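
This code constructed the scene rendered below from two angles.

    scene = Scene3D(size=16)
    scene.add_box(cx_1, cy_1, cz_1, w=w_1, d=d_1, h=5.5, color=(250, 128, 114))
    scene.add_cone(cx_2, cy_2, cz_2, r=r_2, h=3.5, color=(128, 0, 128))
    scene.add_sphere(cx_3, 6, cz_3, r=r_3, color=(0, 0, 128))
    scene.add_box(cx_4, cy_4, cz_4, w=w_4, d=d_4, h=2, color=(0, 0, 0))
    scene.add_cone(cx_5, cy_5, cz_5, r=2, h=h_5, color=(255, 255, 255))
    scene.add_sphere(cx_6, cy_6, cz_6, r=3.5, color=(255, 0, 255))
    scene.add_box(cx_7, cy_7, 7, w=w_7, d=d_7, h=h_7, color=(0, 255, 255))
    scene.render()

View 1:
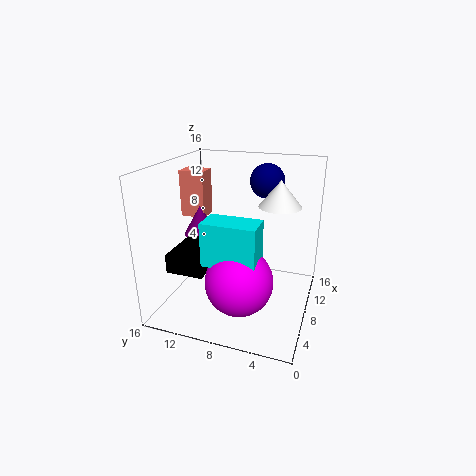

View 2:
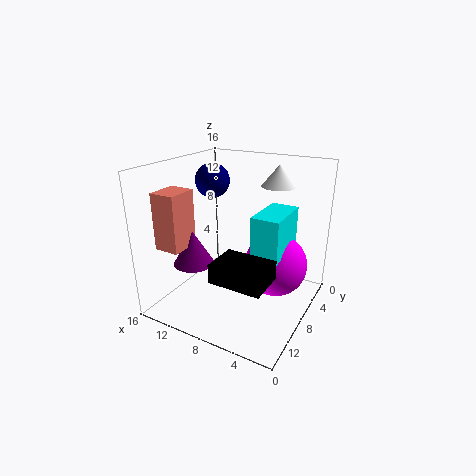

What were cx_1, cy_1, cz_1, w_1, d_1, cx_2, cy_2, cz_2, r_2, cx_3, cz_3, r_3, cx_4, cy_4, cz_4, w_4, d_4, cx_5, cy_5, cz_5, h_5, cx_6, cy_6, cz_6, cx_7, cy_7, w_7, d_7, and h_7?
cx_1 = 10
cy_1 = 13
cz_1 = 9
w_1 = 2.5
d_1 = 3
cx_2 = 10
cy_2 = 13.5
cz_2 = 7
r_2 = 2
cx_3 = 12.5
cz_3 = 13.5
r_3 = 2
cx_4 = 2.5
cy_4 = 10
cz_4 = 5.5
w_4 = 5.5
d_4 = 4
cx_5 = 5.5
cy_5 = 3
cz_5 = 13
h_5 = 2.5
cx_6 = 4
cy_6 = 6.5
cz_6 = 5
cx_7 = 2.5
cy_7 = 4.5
w_7 = 3
d_7 = 5.5
h_7 = 4.5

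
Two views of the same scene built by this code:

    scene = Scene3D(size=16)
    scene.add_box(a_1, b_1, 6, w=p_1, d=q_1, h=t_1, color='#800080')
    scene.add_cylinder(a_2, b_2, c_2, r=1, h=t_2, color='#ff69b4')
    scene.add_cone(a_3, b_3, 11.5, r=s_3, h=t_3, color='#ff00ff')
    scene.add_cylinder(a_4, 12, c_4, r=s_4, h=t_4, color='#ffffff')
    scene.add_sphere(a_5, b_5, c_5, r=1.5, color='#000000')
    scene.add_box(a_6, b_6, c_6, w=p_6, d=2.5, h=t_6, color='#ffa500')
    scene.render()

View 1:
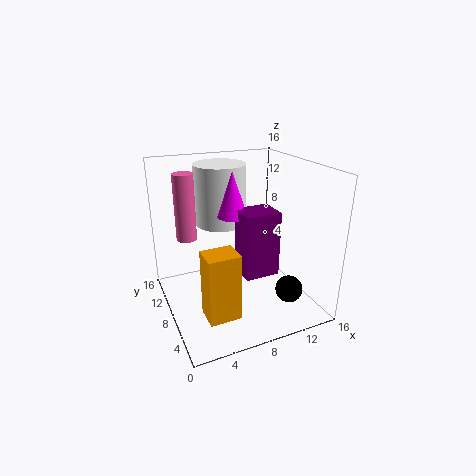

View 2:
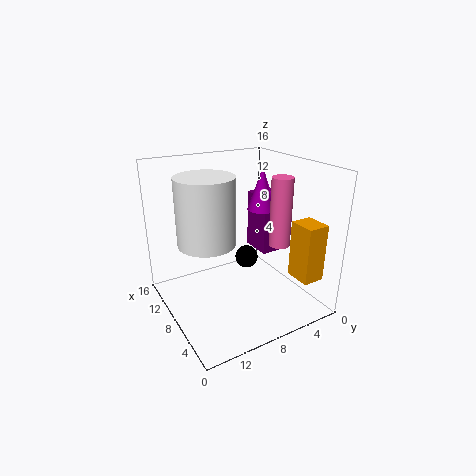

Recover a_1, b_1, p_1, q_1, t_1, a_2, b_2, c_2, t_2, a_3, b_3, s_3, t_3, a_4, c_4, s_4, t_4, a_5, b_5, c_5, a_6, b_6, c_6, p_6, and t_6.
a_1 = 6.5
b_1 = 2.5
p_1 = 3.5
q_1 = 3
t_1 = 6.5
a_2 = 2
b_2 = 7
c_2 = 9.5
t_2 = 6.5
a_3 = 6.5
b_3 = 6
s_3 = 1.5
t_3 = 4.5
a_4 = 7.5
c_4 = 8.5
s_4 = 3
t_4 = 7
a_5 = 12.5
b_5 = 4
c_5 = 2.5
a_6 = 2
b_6 = 0.5
c_6 = 3.5
p_6 = 3
t_6 = 6.5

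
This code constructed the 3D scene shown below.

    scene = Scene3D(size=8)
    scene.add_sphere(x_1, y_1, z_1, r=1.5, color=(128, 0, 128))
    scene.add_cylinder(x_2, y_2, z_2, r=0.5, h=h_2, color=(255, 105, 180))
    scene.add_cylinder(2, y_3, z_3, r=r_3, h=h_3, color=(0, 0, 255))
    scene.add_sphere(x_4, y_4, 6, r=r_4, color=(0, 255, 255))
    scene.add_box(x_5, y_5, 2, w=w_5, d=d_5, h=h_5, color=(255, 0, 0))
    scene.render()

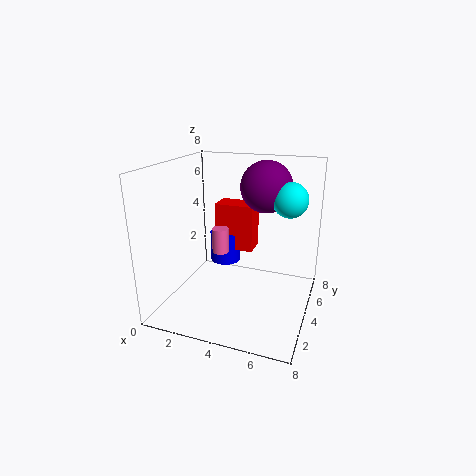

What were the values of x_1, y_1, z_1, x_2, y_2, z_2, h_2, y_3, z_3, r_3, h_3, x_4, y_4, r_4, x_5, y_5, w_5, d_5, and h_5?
x_1 = 5
y_1 = 6
z_1 = 6.5
x_2 = 2.5
y_2 = 5
z_2 = 2.5
h_2 = 1.5
y_3 = 7
z_3 = 1
r_3 = 1
h_3 = 2
x_4 = 6.5
y_4 = 5.5
r_4 = 1
x_5 = 1.5
y_5 = 6.5
w_5 = 2.5
d_5 = 1.5
h_5 = 3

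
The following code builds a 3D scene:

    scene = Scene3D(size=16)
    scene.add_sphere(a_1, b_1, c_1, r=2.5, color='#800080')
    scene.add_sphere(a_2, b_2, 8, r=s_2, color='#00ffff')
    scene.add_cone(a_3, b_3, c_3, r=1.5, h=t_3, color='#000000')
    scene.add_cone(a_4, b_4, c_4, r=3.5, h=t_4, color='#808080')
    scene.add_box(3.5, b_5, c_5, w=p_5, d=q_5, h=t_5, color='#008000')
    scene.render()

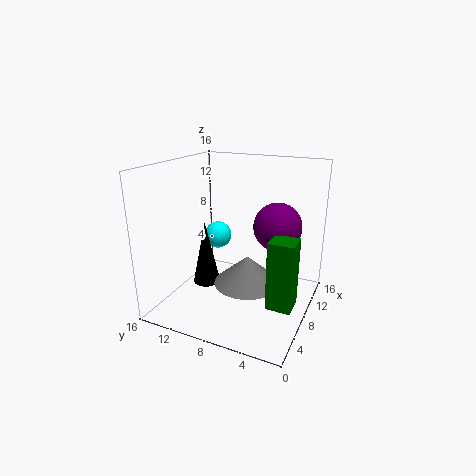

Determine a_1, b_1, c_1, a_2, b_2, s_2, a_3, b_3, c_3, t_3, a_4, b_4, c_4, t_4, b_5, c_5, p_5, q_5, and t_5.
a_1 = 8
b_1 = 3.5
c_1 = 10
a_2 = 8
b_2 = 10.5
s_2 = 1.5
a_3 = 6
b_3 = 11
c_3 = 3
t_3 = 7
a_4 = 6
b_4 = 6
c_4 = 4
t_4 = 3
b_5 = 0.5
c_5 = 3
p_5 = 2.5
q_5 = 2.5
t_5 = 7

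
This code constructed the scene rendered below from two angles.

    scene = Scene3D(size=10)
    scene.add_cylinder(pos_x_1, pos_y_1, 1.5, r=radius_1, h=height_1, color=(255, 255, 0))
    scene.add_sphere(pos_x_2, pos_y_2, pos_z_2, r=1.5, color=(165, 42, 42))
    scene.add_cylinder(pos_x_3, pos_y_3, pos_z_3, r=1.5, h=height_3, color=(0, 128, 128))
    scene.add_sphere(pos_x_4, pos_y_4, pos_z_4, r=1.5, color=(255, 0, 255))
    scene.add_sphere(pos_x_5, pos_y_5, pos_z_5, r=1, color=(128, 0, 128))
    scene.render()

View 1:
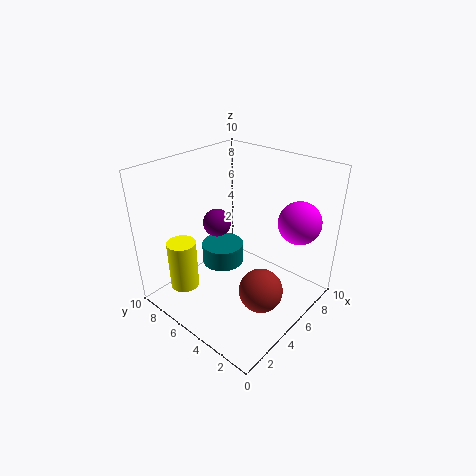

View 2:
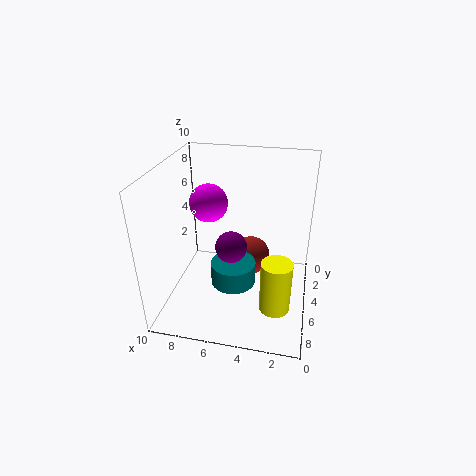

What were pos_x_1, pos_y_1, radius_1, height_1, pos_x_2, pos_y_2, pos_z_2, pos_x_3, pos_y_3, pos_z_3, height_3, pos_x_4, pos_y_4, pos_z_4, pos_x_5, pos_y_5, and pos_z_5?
pos_x_1 = 2, pos_y_1 = 7.5, radius_1 = 1, height_1 = 3.5, pos_x_2 = 4.5, pos_y_2 = 2.5, pos_z_2 = 2, pos_x_3 = 5, pos_y_3 = 6.5, pos_z_3 = 2.5, height_3 = 1.5, pos_x_4 = 8, pos_y_4 = 2, pos_z_4 = 6, pos_x_5 = 5, pos_y_5 = 7, pos_z_5 = 5.5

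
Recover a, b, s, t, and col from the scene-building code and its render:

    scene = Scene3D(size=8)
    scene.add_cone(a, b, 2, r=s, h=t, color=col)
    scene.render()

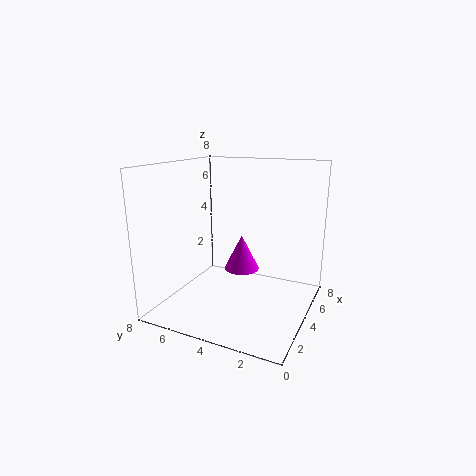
a = 4.5; b = 4; s = 1; t = 2; col = 'magenta'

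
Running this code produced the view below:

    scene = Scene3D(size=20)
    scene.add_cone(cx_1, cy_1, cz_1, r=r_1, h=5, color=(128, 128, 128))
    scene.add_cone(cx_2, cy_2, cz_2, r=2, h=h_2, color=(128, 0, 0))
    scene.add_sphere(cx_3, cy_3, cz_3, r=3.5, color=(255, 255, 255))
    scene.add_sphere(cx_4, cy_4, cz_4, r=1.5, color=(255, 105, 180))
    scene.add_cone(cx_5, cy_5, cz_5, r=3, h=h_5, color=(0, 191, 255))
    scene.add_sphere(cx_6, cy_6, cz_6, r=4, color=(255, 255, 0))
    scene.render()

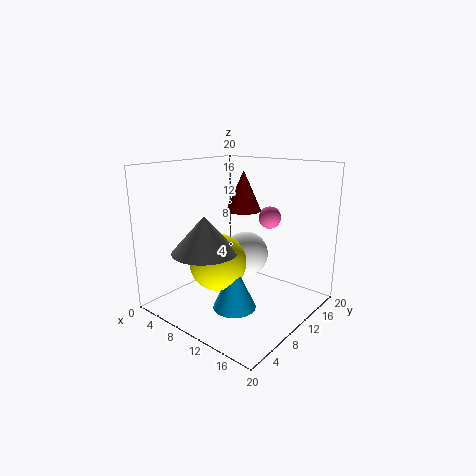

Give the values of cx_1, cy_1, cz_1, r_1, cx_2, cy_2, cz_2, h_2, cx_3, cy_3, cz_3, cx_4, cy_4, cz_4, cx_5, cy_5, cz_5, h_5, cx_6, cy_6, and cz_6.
cx_1 = 7.5, cy_1 = 6, cz_1 = 8.5, r_1 = 4.5, cx_2 = 14.5, cy_2 = 5.5, cz_2 = 15.5, h_2 = 4.5, cx_3 = 7.5, cy_3 = 15, cz_3 = 5.5, cx_4 = 13.5, cy_4 = 12.5, cz_4 = 13, cx_5 = 11, cy_5 = 8, cz_5 = 0.5, h_5 = 6.5, cx_6 = 8, cy_6 = 8, cz_6 = 6.5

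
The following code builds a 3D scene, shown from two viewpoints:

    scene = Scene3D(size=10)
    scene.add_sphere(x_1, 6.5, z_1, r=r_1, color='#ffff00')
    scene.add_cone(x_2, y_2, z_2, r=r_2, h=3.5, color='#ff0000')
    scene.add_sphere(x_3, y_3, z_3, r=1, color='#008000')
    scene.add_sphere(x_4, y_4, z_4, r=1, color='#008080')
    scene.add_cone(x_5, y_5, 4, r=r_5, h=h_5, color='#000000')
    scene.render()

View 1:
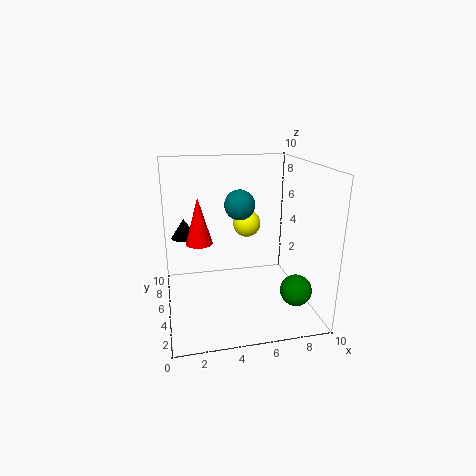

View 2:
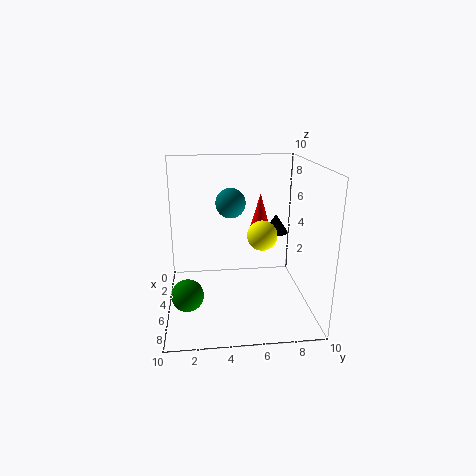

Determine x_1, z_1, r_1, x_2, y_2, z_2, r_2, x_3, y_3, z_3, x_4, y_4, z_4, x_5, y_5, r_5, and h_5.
x_1 = 6
z_1 = 5.5
r_1 = 1
x_2 = 2.5
y_2 = 7
z_2 = 4
r_2 = 1
x_3 = 8
y_3 = 1.5
z_3 = 2.5
x_4 = 5
y_4 = 4.5
z_4 = 7.5
x_5 = 1.5
y_5 = 8.5
r_5 = 1
h_5 = 1.5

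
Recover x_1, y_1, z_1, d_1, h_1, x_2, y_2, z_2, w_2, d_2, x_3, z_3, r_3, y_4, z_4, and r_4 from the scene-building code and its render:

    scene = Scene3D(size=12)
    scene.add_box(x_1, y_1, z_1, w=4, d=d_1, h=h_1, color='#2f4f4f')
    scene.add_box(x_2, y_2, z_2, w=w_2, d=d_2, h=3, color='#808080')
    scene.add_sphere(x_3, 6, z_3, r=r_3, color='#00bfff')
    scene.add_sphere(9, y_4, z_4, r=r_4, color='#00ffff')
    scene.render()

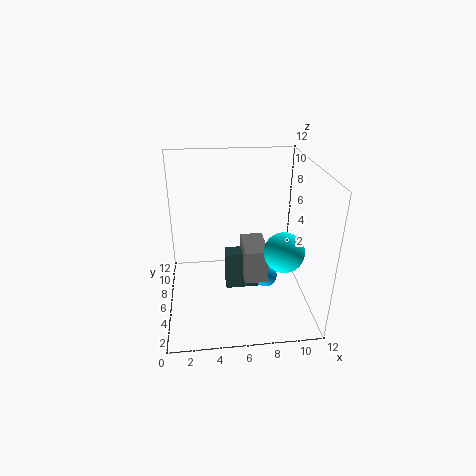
x_1 = 5, y_1 = 6.5, z_1 = 0.5, d_1 = 1.5, h_1 = 3.5, x_2 = 6.5, y_2 = 5, z_2 = 2, w_2 = 2, d_2 = 3.5, x_3 = 8.5, z_3 = 2, r_3 = 1, y_4 = 2.5, z_4 = 6.5, r_4 = 1.5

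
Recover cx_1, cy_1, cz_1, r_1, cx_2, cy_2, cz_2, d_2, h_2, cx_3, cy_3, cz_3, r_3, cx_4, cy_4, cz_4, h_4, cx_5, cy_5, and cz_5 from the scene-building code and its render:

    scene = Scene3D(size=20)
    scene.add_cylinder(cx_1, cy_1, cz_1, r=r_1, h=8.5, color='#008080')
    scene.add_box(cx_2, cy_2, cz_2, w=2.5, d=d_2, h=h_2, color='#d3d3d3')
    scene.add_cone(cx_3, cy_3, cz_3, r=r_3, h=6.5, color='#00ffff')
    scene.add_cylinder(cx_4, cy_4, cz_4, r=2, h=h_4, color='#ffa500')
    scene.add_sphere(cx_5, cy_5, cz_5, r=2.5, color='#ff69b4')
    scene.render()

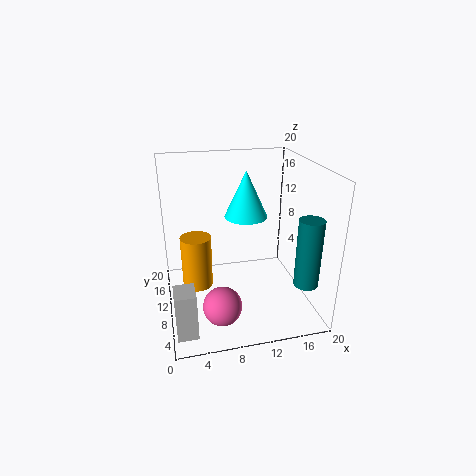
cx_1 = 16.5
cy_1 = 1.5
cz_1 = 7
r_1 = 1.5
cx_2 = 0.5
cy_2 = 0.5
cz_2 = 2
d_2 = 3
h_2 = 6
cx_3 = 11.5
cy_3 = 11.5
cz_3 = 12.5
r_3 = 3
cx_4 = 4
cy_4 = 8.5
cz_4 = 4.5
h_4 = 7
cx_5 = 6.5
cy_5 = 4
cz_5 = 3.5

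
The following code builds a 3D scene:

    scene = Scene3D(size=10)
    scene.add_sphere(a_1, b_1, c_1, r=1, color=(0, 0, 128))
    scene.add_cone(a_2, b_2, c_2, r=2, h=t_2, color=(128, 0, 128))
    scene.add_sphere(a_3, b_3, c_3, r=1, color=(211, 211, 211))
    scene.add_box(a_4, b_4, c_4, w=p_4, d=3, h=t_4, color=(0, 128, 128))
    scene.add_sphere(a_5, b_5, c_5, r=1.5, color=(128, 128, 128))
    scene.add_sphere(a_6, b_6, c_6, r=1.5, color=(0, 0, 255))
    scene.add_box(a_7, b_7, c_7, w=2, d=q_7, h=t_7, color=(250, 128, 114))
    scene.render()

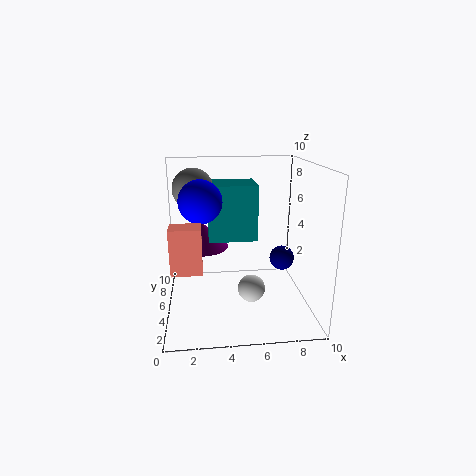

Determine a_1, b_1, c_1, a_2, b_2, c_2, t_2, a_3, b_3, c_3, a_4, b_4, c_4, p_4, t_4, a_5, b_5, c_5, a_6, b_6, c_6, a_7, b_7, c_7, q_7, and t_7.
a_1 = 9
b_1 = 8
c_1 = 2
a_2 = 2.5
b_2 = 7.5
c_2 = 3.5
t_2 = 2
a_3 = 6
b_3 = 5
c_3 = 1
a_4 = 3
b_4 = 5.5
c_4 = 4.5
p_4 = 3.5
t_4 = 4
a_5 = 2
b_5 = 7.5
c_5 = 8
a_6 = 2.5
b_6 = 5.5
c_6 = 7.5
a_7 = 0.5
b_7 = 2.5
c_7 = 3.5
q_7 = 1.5
t_7 = 3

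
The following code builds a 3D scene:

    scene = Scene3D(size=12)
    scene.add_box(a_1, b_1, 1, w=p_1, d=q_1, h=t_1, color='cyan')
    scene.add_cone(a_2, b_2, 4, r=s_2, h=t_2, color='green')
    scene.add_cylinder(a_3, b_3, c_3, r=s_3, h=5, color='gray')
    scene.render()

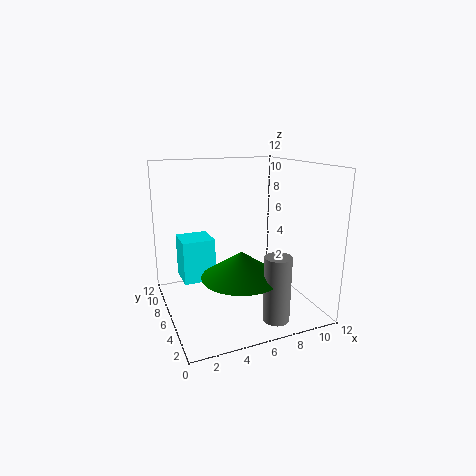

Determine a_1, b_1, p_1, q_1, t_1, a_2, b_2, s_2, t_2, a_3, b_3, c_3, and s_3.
a_1 = 2; b_1 = 9; p_1 = 3; q_1 = 3; t_1 = 4; a_2 = 5; b_2 = 3; s_2 = 3; t_2 = 2; a_3 = 7; b_3 = 1; c_3 = 1; s_3 = 1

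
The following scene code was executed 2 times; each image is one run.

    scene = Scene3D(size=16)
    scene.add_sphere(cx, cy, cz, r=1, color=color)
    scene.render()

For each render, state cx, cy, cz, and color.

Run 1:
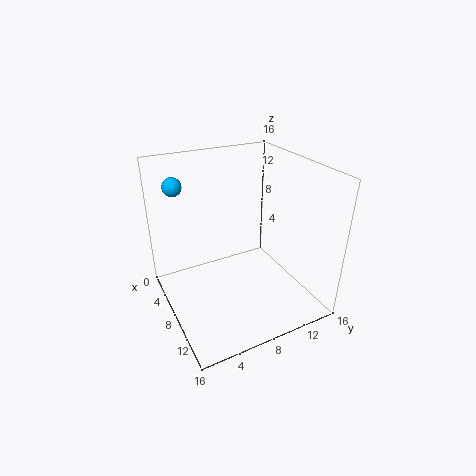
cx = 5
cy = 2
cz = 14
color = 'deepskyblue'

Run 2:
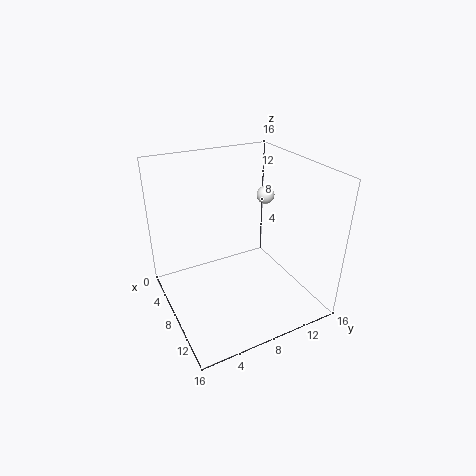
cx = 7
cy = 12
cz = 12
color = 'white'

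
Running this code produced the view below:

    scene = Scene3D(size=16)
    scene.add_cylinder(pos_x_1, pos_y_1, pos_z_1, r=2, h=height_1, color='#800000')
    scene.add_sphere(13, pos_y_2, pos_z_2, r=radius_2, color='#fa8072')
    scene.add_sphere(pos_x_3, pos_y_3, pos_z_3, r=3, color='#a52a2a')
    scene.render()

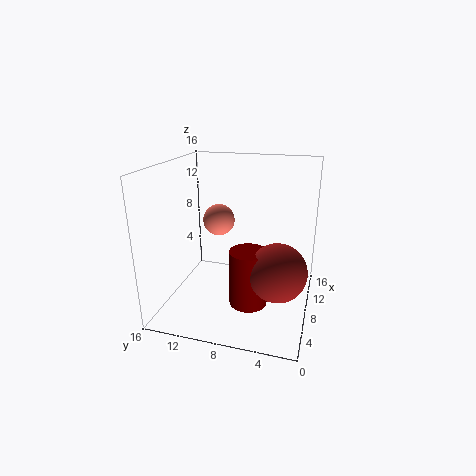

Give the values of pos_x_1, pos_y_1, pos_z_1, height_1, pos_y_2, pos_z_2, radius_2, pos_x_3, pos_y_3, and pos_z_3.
pos_x_1 = 5, pos_y_1 = 6, pos_z_1 = 2, height_1 = 6, pos_y_2 = 12, pos_z_2 = 8, radius_2 = 2, pos_x_3 = 5, pos_y_3 = 3, pos_z_3 = 6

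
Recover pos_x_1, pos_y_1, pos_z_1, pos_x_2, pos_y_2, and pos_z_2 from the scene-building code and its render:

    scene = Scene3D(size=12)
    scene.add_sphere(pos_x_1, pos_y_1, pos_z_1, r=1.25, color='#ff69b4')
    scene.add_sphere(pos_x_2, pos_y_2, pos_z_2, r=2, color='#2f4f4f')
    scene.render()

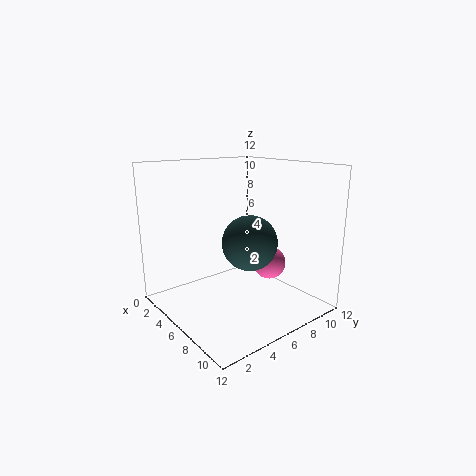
pos_x_1 = 9.25
pos_y_1 = 6.5
pos_z_1 = 4.75
pos_x_2 = 9.25
pos_y_2 = 4.5
pos_z_2 = 6.75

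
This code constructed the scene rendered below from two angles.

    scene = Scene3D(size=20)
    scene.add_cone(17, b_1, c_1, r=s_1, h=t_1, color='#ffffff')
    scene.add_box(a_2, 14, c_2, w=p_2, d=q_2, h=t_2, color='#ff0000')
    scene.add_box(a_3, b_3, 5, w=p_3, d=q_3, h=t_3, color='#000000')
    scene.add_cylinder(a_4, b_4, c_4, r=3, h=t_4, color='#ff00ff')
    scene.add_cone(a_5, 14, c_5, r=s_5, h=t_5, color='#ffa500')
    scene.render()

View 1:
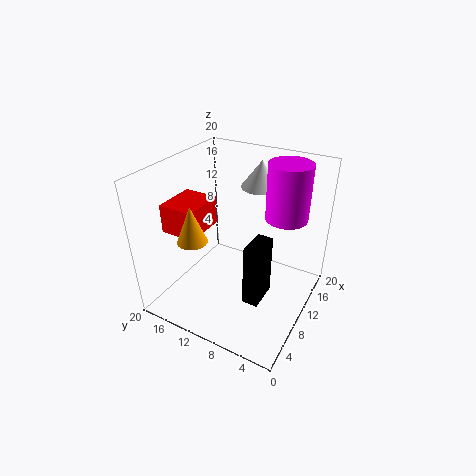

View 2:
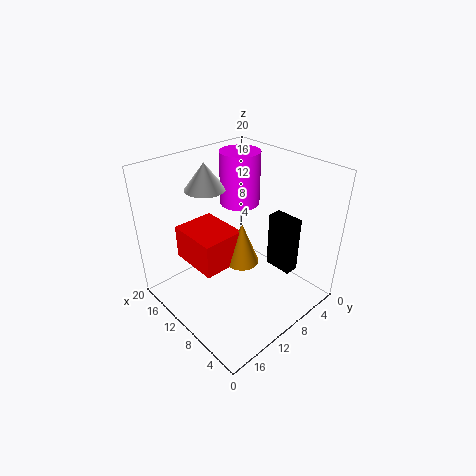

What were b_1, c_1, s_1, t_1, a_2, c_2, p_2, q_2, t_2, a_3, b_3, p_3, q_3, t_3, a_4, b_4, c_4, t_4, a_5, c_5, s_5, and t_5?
b_1 = 10; c_1 = 15; s_1 = 3; t_1 = 4; a_2 = 5; c_2 = 11; p_2 = 6; q_2 = 5; t_2 = 4; a_3 = 4; b_3 = 4; p_3 = 4; q_3 = 2; t_3 = 8; a_4 = 15; b_4 = 5; c_4 = 12; t_4 = 8; a_5 = 5; c_5 = 11; s_5 = 2; t_5 = 5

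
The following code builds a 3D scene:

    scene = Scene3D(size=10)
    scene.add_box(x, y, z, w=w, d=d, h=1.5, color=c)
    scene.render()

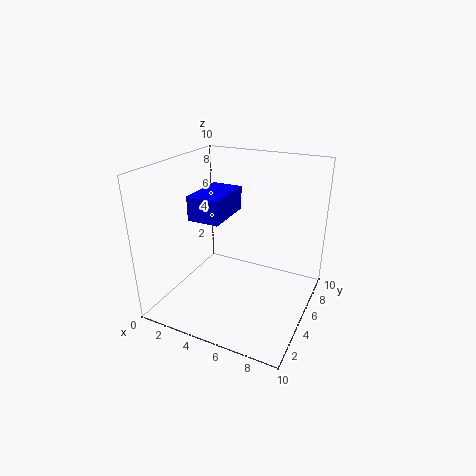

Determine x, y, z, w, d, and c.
x = 3.25
y = 1.75
z = 7.25
w = 2
d = 3.25
c = 'blue'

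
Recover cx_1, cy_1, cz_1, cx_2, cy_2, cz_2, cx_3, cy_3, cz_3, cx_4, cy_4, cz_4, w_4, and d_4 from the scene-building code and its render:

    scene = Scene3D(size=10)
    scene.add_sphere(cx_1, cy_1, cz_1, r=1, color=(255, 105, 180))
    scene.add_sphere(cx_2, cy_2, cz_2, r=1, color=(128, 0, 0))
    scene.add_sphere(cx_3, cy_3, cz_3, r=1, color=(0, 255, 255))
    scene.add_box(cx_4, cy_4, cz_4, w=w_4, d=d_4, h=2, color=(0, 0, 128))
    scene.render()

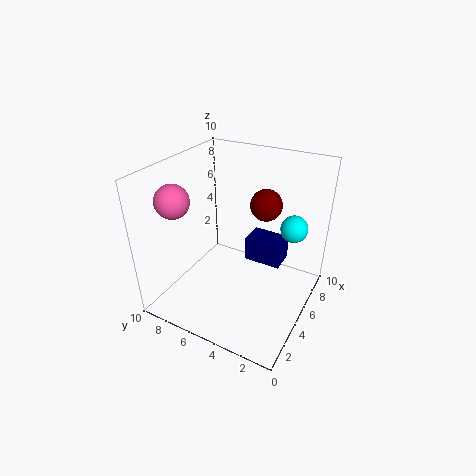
cx_1 = 1, cy_1 = 7, cz_1 = 9, cx_2 = 5, cy_2 = 3, cz_2 = 8, cx_3 = 8, cy_3 = 2, cz_3 = 5, cx_4 = 8, cy_4 = 3, cz_4 = 1, w_4 = 2, d_4 = 3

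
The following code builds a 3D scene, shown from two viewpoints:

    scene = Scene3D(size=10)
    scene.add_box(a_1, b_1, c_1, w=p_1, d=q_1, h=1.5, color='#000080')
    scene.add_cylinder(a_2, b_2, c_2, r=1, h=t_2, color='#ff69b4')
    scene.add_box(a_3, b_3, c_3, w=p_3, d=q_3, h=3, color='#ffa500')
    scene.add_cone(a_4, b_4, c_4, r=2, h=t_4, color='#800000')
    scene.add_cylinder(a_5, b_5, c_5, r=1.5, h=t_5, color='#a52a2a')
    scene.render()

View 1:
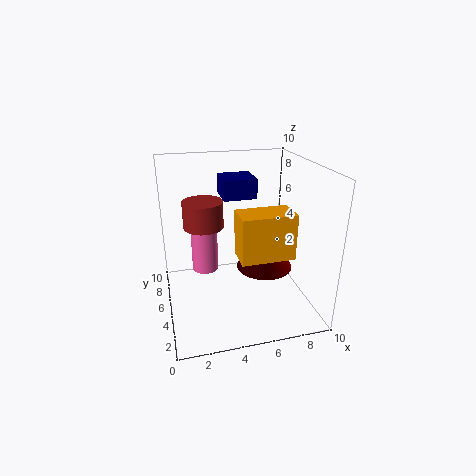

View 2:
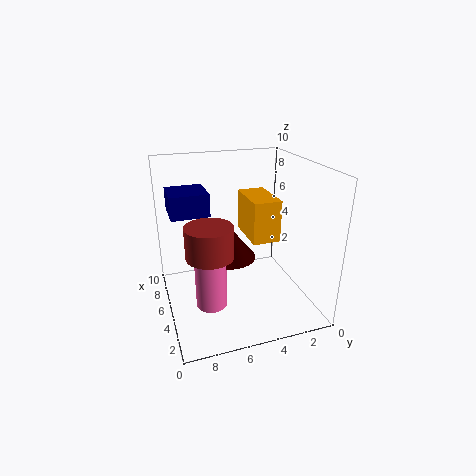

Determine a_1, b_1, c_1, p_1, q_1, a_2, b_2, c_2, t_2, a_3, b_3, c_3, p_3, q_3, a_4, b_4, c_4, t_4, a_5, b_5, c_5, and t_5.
a_1 = 4.5
b_1 = 7
c_1 = 7
p_1 = 2.5
q_1 = 2.5
a_2 = 3
b_2 = 7.5
c_2 = 1.5
t_2 = 4
a_3 = 4.5
b_3 = 2
c_3 = 4.5
p_3 = 3.5
q_3 = 2
a_4 = 7
b_4 = 5
c_4 = 2.5
t_4 = 2.5
a_5 = 3
b_5 = 7.5
c_5 = 5
t_5 = 2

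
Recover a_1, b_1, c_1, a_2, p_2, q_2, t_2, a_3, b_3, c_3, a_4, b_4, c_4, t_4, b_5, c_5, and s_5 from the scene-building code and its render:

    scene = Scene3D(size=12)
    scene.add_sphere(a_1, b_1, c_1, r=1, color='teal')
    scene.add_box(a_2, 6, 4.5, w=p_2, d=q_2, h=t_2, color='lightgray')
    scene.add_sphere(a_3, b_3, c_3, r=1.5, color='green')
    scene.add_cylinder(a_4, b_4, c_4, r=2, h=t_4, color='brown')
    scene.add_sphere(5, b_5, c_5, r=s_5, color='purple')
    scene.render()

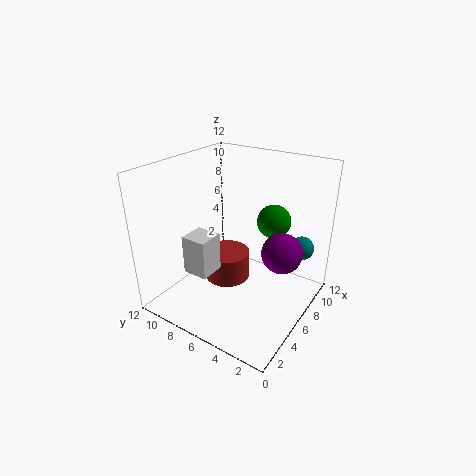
a_1 = 9; b_1 = 1.5; c_1 = 5; a_2 = 1.5; p_2 = 2; q_2 = 2; t_2 = 3; a_3 = 9.5; b_3 = 4.5; c_3 = 6.5; a_4 = 6.5; b_4 = 7.5; c_4 = 1.5; t_4 = 2.5; b_5 = 1.5; c_5 = 6.5; s_5 = 1.5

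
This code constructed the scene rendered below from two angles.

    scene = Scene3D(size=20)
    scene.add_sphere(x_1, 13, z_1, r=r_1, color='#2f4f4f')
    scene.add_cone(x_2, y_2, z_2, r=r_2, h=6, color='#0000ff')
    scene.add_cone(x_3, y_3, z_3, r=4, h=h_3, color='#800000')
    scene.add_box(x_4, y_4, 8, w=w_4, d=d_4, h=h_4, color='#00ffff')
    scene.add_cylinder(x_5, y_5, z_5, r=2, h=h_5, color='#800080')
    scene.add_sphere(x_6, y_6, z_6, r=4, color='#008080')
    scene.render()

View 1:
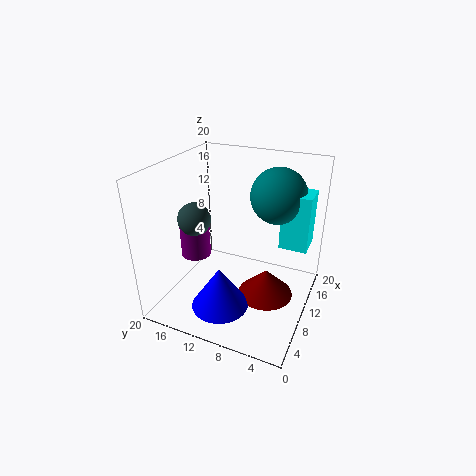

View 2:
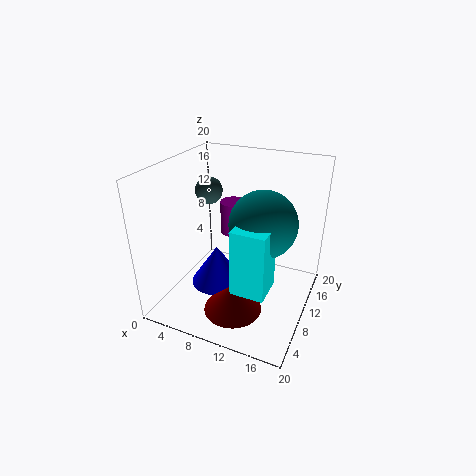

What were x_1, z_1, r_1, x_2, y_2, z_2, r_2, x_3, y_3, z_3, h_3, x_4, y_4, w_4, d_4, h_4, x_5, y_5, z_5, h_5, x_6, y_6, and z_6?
x_1 = 4; z_1 = 15; r_1 = 2; x_2 = 6; y_2 = 11; z_2 = 1; r_2 = 4; x_3 = 11; y_3 = 6; z_3 = 1; h_3 = 4; x_4 = 13; y_4 = 1; w_4 = 4; d_4 = 4; h_4 = 8; x_5 = 7; y_5 = 15; z_5 = 8; h_5 = 5; x_6 = 15; y_6 = 6; z_6 = 15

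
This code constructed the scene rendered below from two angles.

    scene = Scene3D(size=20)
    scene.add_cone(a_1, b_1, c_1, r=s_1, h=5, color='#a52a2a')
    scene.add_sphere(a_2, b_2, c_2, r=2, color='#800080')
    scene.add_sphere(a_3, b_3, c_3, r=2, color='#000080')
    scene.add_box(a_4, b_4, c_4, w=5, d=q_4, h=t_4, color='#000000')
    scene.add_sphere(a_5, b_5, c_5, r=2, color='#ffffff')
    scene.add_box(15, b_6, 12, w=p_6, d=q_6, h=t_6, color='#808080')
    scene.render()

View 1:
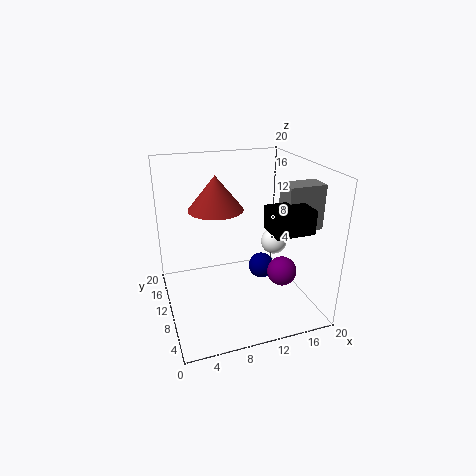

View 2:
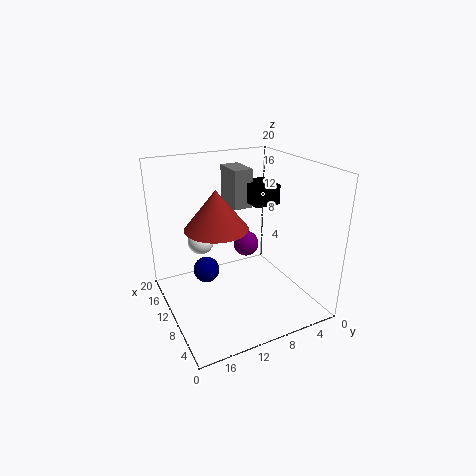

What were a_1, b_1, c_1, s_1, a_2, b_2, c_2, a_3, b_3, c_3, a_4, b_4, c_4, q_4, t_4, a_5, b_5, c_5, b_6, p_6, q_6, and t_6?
a_1 = 8; b_1 = 14; c_1 = 13; s_1 = 4; a_2 = 15; b_2 = 6; c_2 = 6; a_3 = 15; b_3 = 13; c_3 = 3; a_4 = 12; b_4 = 2; c_4 = 13; q_4 = 4; t_4 = 3; a_5 = 17; b_5 = 13; c_5 = 7; b_6 = 5; p_6 = 5; q_6 = 3; t_6 = 6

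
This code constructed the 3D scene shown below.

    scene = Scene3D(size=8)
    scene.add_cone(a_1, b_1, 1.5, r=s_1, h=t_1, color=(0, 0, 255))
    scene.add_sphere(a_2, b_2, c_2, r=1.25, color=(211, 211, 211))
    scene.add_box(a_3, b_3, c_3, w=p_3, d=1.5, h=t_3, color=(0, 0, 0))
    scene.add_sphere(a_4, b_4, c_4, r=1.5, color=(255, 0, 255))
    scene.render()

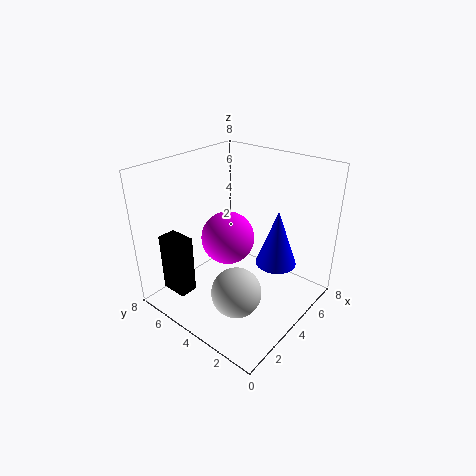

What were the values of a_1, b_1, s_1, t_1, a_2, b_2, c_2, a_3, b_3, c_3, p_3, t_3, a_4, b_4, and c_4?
a_1 = 6.5, b_1 = 3, s_1 = 1.25, t_1 = 3.5, a_2 = 1.75, b_2 = 2.25, c_2 = 2.5, a_3 = 0.75, b_3 = 5.25, c_3 = 1.25, p_3 = 1, t_3 = 3.25, a_4 = 4, b_4 = 4.75, c_4 = 3.75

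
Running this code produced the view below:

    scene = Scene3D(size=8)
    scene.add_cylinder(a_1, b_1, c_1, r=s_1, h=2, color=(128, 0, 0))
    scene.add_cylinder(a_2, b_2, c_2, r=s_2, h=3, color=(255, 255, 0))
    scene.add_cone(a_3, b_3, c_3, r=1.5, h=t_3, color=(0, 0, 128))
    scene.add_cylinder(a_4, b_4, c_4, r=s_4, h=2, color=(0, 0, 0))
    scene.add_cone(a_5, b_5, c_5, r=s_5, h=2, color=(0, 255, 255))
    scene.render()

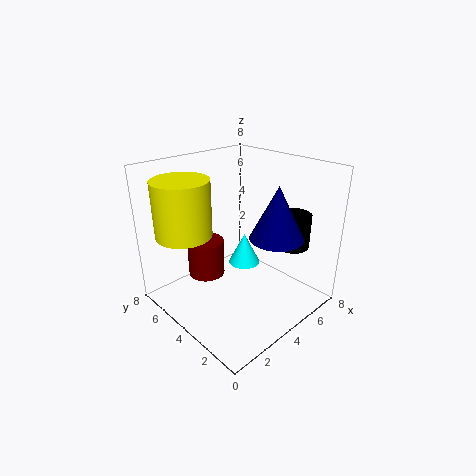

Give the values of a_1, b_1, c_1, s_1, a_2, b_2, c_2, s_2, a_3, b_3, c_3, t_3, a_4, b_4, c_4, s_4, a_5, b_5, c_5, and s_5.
a_1 = 2.5; b_1 = 5; c_1 = 2; s_1 = 1; a_2 = 1.5; b_2 = 5.5; c_2 = 4.5; s_2 = 1.5; a_3 = 5.5; b_3 = 2.5; c_3 = 4; t_3 = 3; a_4 = 7; b_4 = 2.5; c_4 = 3; s_4 = 1; a_5 = 6; b_5 = 5.5; c_5 = 1; s_5 = 1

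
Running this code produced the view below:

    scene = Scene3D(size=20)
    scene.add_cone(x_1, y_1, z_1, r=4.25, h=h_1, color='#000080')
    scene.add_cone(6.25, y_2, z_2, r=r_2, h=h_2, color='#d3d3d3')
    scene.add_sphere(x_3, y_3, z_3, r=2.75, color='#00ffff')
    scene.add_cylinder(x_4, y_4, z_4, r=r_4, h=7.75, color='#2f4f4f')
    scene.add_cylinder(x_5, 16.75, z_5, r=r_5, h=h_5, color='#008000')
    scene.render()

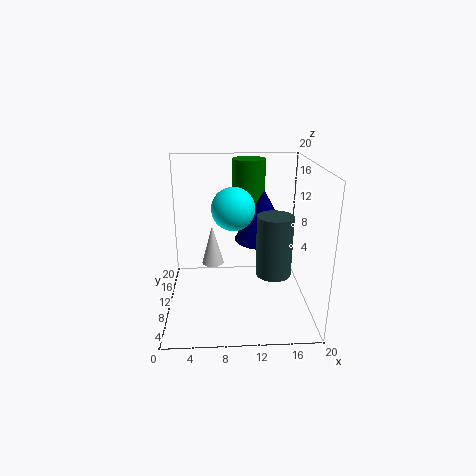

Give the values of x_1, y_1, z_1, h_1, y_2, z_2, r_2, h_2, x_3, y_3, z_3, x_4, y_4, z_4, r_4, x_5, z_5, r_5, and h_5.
x_1 = 14, y_1 = 13.75, z_1 = 8.25, h_1 = 7.5, y_2 = 16, z_2 = 3.25, r_2 = 1.75, h_2 = 6.25, x_3 = 9.25, y_3 = 7.5, z_3 = 15, x_4 = 14.25, y_4 = 5.25, z_4 = 7, r_4 = 2.25, x_5 = 12, z_5 = 11.25, r_5 = 2.5, h_5 = 8.5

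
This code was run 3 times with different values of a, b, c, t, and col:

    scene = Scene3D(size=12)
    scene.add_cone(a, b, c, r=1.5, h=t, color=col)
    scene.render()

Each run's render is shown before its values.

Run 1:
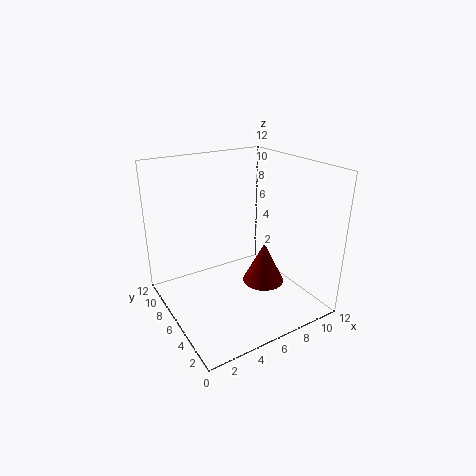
a = 5.75; b = 2; c = 4.25; t = 3; col = 'maroon'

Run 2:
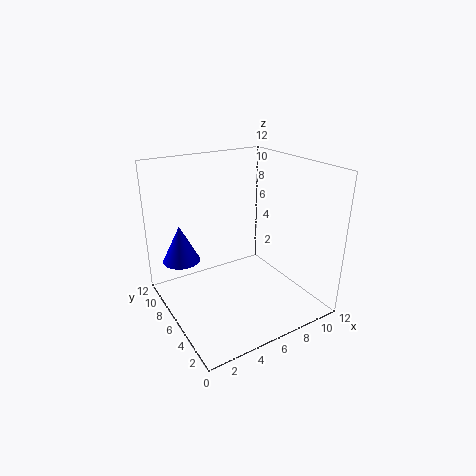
a = 1.5; b = 7.5; c = 4.5; t = 3; col = 'blue'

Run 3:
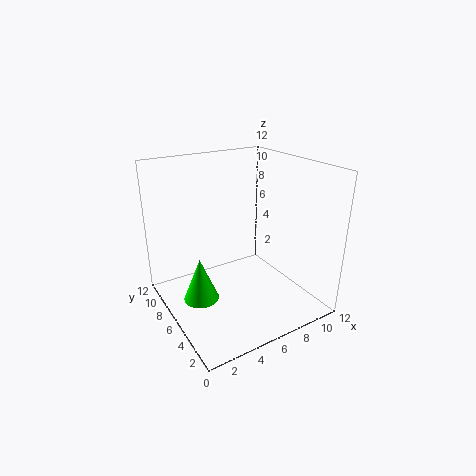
a = 2.75; b = 6.75; c = 0.75; t = 3.75; col = 'lime'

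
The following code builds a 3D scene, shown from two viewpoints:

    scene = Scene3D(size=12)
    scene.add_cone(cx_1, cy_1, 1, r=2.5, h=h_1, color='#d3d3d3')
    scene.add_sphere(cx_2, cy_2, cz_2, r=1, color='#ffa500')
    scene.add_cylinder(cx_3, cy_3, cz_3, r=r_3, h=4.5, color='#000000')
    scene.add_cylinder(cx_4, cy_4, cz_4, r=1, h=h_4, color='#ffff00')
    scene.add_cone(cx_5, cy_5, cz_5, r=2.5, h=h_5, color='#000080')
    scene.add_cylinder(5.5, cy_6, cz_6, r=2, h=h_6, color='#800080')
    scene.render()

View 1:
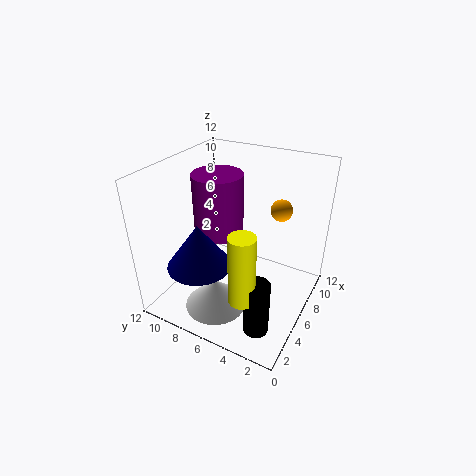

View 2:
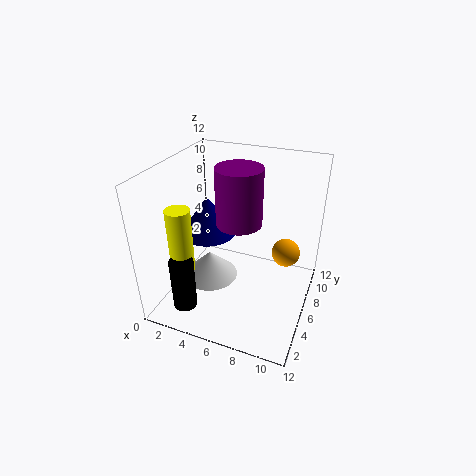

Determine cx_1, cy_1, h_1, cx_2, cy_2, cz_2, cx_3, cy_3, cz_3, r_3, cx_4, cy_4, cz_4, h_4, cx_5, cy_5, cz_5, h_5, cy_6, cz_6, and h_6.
cx_1 = 3; cy_1 = 6.5; h_1 = 2.5; cx_2 = 10.5; cy_2 = 4; cz_2 = 7; cx_3 = 2.5; cy_3 = 2.5; cz_3 = 0.5; r_3 = 1; cx_4 = 2; cy_4 = 3.5; cz_4 = 3.5; h_4 = 5.5; cx_5 = 2.5; cy_5 = 7.5; cz_5 = 5; h_5 = 3.5; cy_6 = 7.5; cz_6 = 6.5; h_6 = 5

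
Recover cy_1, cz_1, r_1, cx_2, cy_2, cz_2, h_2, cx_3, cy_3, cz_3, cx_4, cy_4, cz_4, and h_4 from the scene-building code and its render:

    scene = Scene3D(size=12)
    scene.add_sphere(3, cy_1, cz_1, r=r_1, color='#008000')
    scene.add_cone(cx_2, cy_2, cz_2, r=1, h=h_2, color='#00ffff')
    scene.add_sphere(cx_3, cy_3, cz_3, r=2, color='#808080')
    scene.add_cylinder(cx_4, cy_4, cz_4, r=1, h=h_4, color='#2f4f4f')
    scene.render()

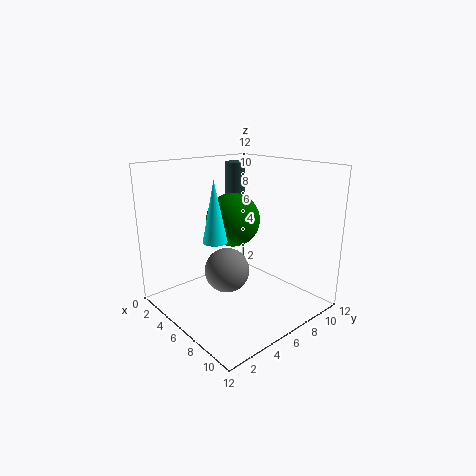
cy_1 = 8
cz_1 = 6.5
r_1 = 2.5
cx_2 = 5.5
cy_2 = 4
cz_2 = 6
h_2 = 5
cx_3 = 4.5
cy_3 = 6
cz_3 = 2.5
cx_4 = 1
cy_4 = 10
cz_4 = 6
h_4 = 5.5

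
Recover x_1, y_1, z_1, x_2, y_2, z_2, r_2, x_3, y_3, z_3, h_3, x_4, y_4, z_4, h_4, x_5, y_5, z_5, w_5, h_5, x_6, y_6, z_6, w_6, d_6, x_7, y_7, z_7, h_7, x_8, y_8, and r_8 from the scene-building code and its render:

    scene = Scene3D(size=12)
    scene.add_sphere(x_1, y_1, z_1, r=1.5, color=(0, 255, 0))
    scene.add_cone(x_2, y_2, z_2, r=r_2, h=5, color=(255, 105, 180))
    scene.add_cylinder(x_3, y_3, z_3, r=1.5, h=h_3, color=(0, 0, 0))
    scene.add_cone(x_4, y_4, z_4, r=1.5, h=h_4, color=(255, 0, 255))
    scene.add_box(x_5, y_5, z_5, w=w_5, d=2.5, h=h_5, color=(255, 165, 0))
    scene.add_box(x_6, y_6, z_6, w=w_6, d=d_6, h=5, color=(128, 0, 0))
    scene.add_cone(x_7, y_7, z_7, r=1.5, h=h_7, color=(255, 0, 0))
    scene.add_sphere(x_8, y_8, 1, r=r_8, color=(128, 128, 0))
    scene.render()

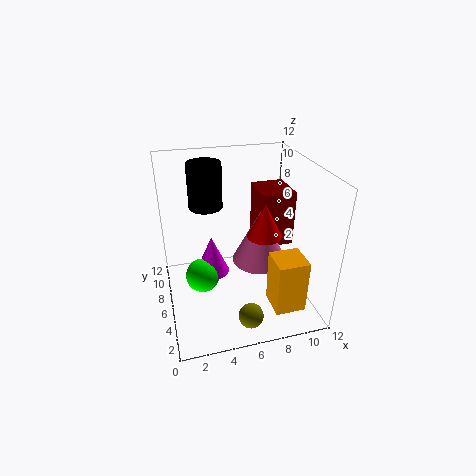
x_1 = 3, y_1 = 7, z_1 = 2, x_2 = 8.5, y_2 = 7.5, z_2 = 2.5, r_2 = 2.5, x_3 = 4, y_3 = 9.5, z_3 = 7.5, h_3 = 4, x_4 = 4, y_4 = 7.5, z_4 = 2, h_4 = 3.5, x_5 = 8, y_5 = 1.5, z_5 = 1, w_5 = 2.5, h_5 = 4.5, x_6 = 8.5, y_6 = 7, z_6 = 4, w_6 = 3, d_6 = 3.5, x_7 = 8.5, y_7 = 6.5, z_7 = 5.5, h_7 = 3, x_8 = 6, y_8 = 2, r_8 = 1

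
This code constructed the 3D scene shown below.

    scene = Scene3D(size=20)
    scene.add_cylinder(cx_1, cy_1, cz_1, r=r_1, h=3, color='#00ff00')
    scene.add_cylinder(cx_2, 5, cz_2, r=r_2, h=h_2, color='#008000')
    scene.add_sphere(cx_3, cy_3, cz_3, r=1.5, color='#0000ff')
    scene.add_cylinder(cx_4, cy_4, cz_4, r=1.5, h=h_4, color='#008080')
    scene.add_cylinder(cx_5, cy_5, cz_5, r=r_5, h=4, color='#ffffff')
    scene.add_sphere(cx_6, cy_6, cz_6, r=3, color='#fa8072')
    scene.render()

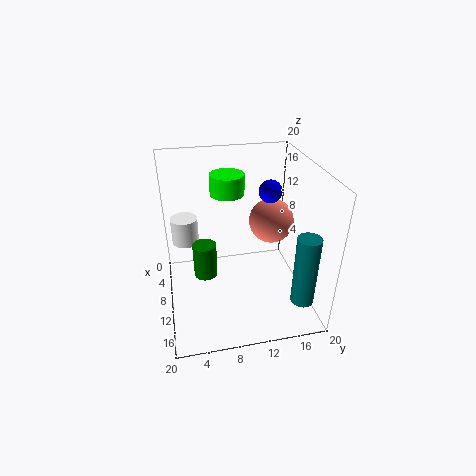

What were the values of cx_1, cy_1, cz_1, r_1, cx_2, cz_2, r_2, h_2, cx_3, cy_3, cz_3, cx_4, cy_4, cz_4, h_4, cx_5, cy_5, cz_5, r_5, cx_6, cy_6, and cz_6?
cx_1 = 5, cy_1 = 9.5, cz_1 = 14.5, r_1 = 2.5, cx_2 = 13, cz_2 = 7, r_2 = 1.5, h_2 = 4.5, cx_3 = 11, cy_3 = 14, cz_3 = 17, cx_4 = 17.5, cy_4 = 17, cz_4 = 4, h_4 = 9.5, cx_5 = 4.5, cy_5 = 3, cz_5 = 7, r_5 = 2, cx_6 = 10.5, cy_6 = 14.5, cz_6 = 12.5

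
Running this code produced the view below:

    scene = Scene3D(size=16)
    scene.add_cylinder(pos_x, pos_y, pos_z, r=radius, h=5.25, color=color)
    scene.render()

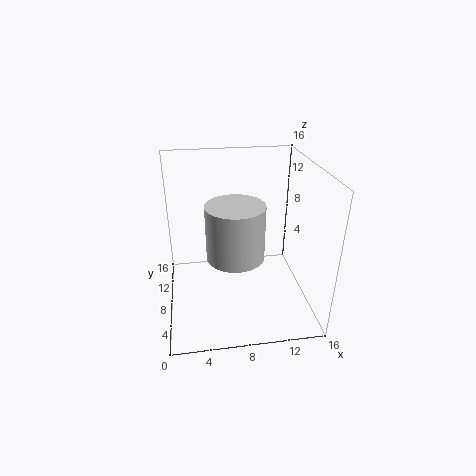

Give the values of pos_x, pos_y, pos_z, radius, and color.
pos_x = 7, pos_y = 3.25, pos_z = 8.75, radius = 2.75, color = 'lightgray'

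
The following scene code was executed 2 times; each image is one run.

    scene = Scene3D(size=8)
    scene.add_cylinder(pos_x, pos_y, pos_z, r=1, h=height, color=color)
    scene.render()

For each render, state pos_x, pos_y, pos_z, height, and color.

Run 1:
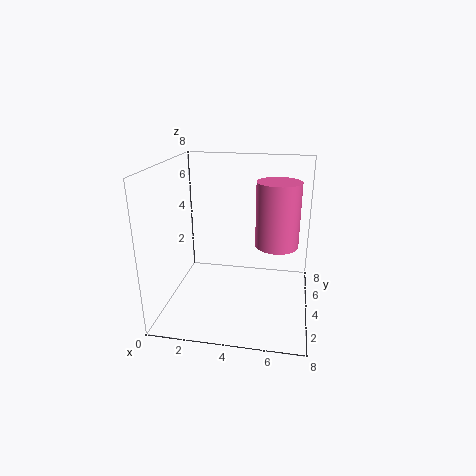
pos_x = 6.25, pos_y = 1.75, pos_z = 4.75, height = 3, color = 'hotpink'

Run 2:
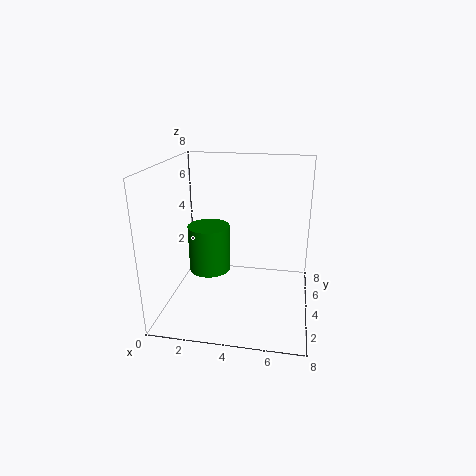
pos_x = 3, pos_y = 1.75, pos_z = 3.25, height = 2.25, color = 'green'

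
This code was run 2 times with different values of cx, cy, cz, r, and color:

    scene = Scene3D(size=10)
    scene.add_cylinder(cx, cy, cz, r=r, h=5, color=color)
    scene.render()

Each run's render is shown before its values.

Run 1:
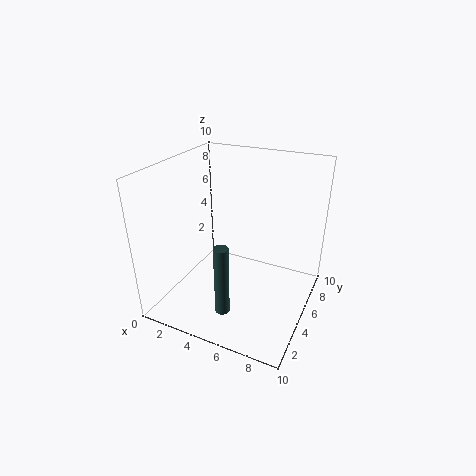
cx = 5
cy = 2.5
cz = 0.5
r = 0.5
color = 'darkslategray'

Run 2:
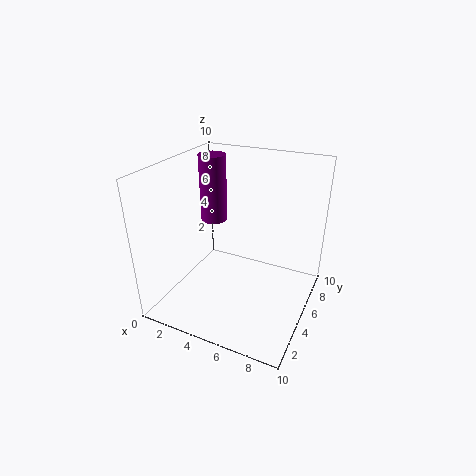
cx = 2
cy = 7
cz = 5
r = 1
color = 'purple'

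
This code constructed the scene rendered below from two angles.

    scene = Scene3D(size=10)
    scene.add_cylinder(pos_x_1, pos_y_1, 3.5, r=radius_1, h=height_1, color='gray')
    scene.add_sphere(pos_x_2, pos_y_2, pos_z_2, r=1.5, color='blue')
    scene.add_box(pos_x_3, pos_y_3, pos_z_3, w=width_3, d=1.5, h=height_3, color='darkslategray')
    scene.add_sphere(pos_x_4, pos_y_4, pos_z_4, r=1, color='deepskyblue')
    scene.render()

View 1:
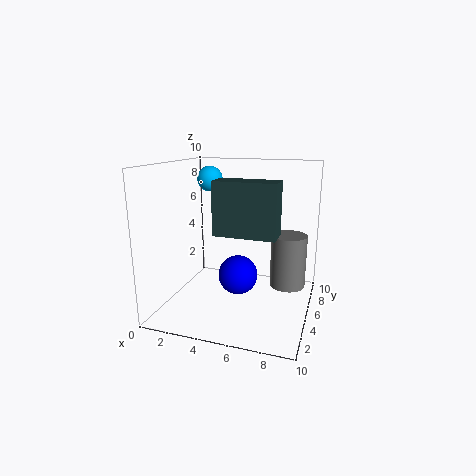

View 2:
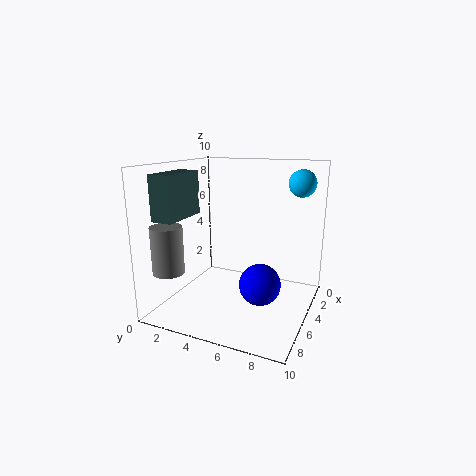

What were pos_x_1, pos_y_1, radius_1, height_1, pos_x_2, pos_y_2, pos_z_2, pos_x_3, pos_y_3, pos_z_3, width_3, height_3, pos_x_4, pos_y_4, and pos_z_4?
pos_x_1 = 9; pos_y_1 = 2; radius_1 = 1; height_1 = 3; pos_x_2 = 4.5; pos_y_2 = 6.5; pos_z_2 = 1.5; pos_x_3 = 5; pos_y_3 = 0.5; pos_z_3 = 6.5; width_3 = 3.5; height_3 = 3; pos_x_4 = 1.5; pos_y_4 = 8.5; pos_z_4 = 8.5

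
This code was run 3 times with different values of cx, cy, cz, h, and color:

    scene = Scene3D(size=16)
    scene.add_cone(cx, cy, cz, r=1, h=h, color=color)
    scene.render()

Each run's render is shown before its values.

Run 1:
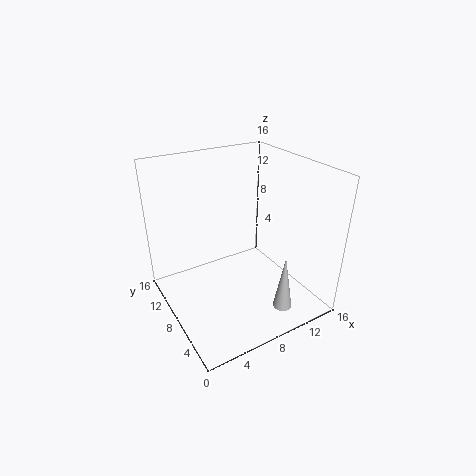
cx = 10
cy = 2
cz = 2
h = 6
color = 'lightgray'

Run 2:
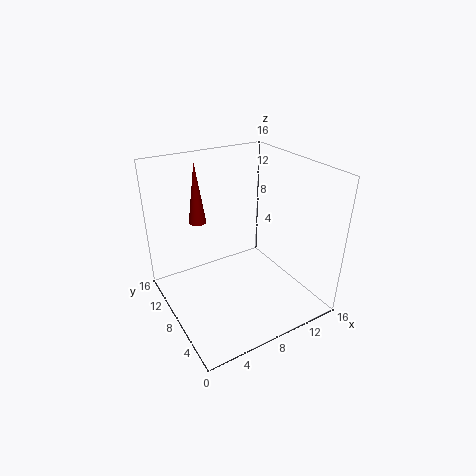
cx = 5
cy = 12
cz = 9
h = 7
color = 'maroon'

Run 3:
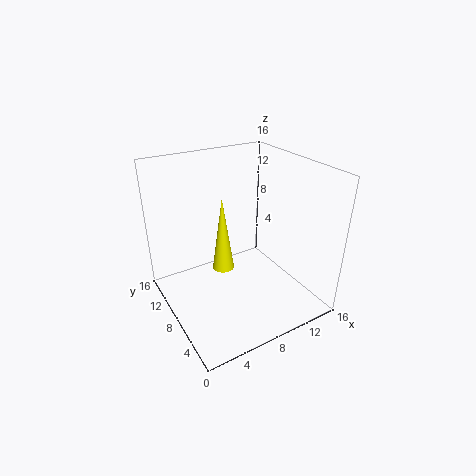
cx = 4
cy = 4
cz = 8
h = 7
color = 'yellow'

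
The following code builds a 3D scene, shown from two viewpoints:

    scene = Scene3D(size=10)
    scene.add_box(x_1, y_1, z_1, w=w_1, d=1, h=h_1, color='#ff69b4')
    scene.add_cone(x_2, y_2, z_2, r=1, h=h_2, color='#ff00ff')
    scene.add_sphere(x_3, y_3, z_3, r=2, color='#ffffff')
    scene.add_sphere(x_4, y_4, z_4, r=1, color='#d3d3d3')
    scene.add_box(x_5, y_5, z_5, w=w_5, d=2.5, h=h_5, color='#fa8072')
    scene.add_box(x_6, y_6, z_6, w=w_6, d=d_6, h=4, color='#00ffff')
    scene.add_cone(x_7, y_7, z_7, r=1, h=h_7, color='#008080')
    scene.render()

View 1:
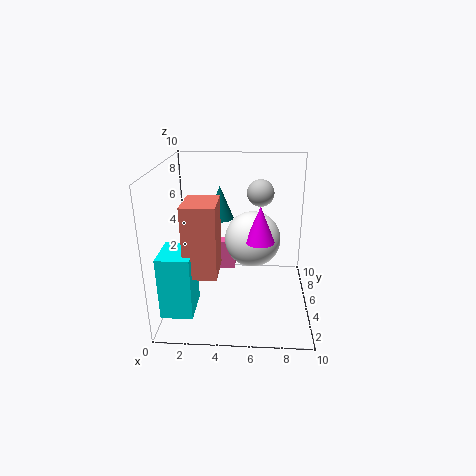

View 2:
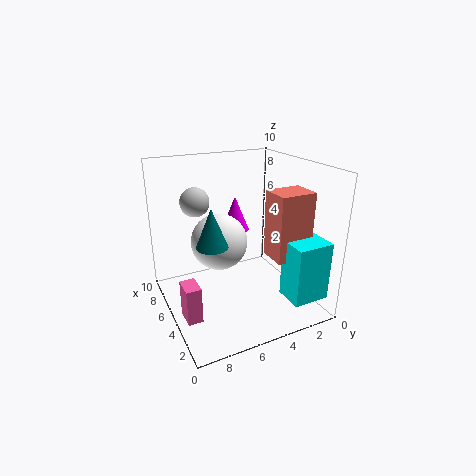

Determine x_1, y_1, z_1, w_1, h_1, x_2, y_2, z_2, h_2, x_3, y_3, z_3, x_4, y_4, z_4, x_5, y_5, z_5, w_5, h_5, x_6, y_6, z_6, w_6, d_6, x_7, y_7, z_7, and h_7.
x_1 = 3
y_1 = 8.5
z_1 = 0.5
w_1 = 1.5
h_1 = 2.5
x_2 = 6.5
y_2 = 4.5
z_2 = 5
h_2 = 2.5
x_3 = 6
y_3 = 6
z_3 = 4.5
x_4 = 6.5
y_4 = 7.5
z_4 = 7.5
x_5 = 2
y_5 = 1
z_5 = 4
w_5 = 2
h_5 = 4.5
x_6 = 0.5
y_6 = 0.5
z_6 = 1.5
w_6 = 2
d_6 = 2.5
x_7 = 3.5
y_7 = 7.5
z_7 = 5.5
h_7 = 2.5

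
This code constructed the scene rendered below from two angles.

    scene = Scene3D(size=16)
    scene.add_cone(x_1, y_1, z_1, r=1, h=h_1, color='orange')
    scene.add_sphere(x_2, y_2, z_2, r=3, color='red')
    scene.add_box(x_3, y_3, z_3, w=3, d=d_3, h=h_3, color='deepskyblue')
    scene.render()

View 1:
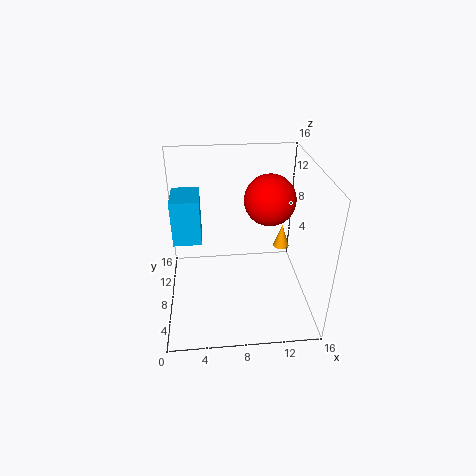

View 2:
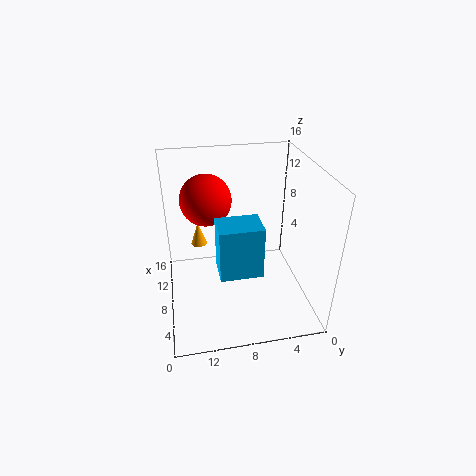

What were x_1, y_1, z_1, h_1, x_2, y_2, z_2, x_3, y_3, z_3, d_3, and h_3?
x_1 = 14, y_1 = 12, z_1 = 4, h_1 = 3, x_2 = 12, y_2 = 11, z_2 = 11, x_3 = 1, y_3 = 7, z_3 = 8, d_3 = 4, h_3 = 5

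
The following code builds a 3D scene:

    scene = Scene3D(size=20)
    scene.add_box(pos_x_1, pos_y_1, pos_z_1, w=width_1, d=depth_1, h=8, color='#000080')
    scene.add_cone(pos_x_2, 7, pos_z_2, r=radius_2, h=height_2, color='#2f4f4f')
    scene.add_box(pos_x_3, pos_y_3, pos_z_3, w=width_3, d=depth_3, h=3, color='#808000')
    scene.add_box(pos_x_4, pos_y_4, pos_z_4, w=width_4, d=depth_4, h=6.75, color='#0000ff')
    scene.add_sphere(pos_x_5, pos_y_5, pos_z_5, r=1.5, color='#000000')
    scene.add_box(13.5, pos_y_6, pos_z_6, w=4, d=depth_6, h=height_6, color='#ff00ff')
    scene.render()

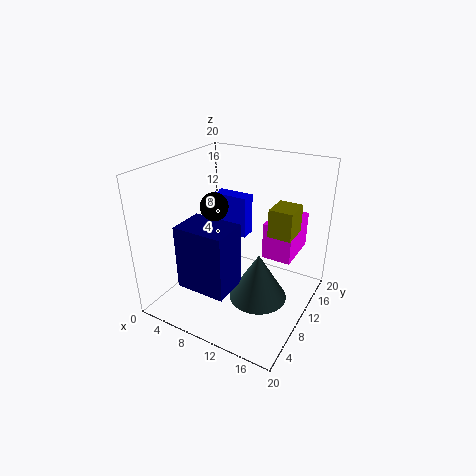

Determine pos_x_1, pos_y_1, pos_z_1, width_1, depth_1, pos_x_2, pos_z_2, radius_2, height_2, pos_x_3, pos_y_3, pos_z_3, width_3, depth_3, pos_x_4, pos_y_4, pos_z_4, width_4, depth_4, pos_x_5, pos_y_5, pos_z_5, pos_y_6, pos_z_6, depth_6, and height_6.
pos_x_1 = 7
pos_y_1 = 0.5
pos_z_1 = 7
width_1 = 6.25
depth_1 = 4.5
pos_x_2 = 14.75
pos_z_2 = 4
radius_2 = 3.75
height_2 = 6.25
pos_x_3 = 17.5
pos_y_3 = 3
pos_z_3 = 15.5
width_3 = 2.5
depth_3 = 3
pos_x_4 = 1.25
pos_y_4 = 17
pos_z_4 = 6
width_4 = 6
depth_4 = 2.5
pos_x_5 = 11.75
pos_y_5 = 2
pos_z_5 = 18
pos_y_6 = 10.5
pos_z_6 = 7.75
depth_6 = 6.5
height_6 = 5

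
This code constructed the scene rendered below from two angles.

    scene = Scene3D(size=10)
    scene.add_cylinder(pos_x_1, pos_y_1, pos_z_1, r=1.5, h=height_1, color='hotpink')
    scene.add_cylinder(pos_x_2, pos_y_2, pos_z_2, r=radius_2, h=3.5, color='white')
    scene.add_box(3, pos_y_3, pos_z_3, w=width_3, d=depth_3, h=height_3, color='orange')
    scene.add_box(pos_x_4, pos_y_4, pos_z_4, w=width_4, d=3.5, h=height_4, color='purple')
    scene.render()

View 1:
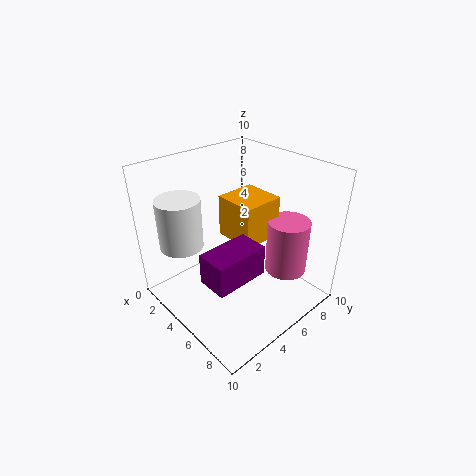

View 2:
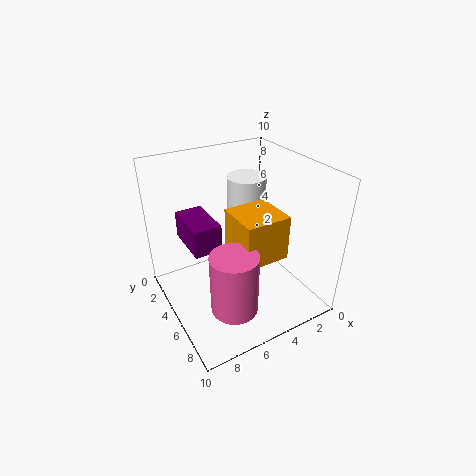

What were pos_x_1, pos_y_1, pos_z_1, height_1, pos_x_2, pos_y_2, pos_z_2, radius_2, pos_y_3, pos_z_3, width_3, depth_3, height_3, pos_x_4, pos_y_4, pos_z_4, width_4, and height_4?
pos_x_1 = 7
pos_y_1 = 8
pos_z_1 = 2
height_1 = 4
pos_x_2 = 2.5
pos_y_2 = 2
pos_z_2 = 4.5
radius_2 = 1.5
pos_y_3 = 5
pos_z_3 = 4.5
width_3 = 3
depth_3 = 3
height_3 = 3
pos_x_4 = 6
pos_y_4 = 1
pos_z_4 = 4
width_4 = 2
height_4 = 2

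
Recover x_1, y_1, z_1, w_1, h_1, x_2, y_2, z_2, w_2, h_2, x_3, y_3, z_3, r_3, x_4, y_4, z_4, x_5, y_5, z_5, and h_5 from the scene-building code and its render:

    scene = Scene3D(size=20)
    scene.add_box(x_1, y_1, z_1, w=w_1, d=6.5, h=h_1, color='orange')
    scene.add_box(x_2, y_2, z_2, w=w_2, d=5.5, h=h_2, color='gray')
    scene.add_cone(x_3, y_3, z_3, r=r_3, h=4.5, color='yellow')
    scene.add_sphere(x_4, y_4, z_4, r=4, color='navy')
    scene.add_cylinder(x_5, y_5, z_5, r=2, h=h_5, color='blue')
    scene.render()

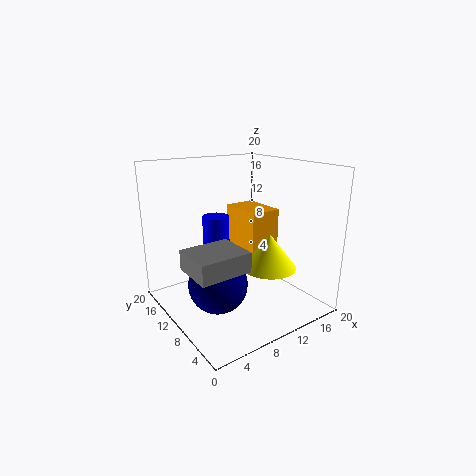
x_1 = 11.5, y_1 = 8.5, z_1 = 4.5, w_1 = 4.5, h_1 = 9, x_2 = 0.5, y_2 = 3, z_2 = 8.5, w_2 = 6.5, h_2 = 2.5, x_3 = 11, y_3 = 4.5, z_3 = 7.5, r_3 = 3.5, x_4 = 6, y_4 = 9, z_4 = 4.5, x_5 = 9.5, y_5 = 15, z_5 = 2.5, h_5 = 9.5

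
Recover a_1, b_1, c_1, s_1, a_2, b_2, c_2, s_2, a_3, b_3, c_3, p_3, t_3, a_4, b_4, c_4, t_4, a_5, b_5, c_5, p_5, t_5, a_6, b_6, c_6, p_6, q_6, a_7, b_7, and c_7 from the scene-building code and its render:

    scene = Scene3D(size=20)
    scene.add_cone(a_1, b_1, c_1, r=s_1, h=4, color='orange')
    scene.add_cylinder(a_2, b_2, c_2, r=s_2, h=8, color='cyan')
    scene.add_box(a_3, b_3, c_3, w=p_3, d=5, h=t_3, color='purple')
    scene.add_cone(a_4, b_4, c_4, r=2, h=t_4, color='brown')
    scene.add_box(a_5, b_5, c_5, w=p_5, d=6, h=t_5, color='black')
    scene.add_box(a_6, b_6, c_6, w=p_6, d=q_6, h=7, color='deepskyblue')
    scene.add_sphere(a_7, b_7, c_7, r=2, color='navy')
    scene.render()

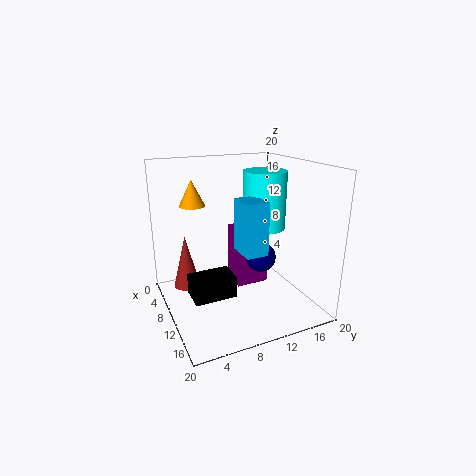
a_1 = 2; b_1 = 6; c_1 = 13; s_1 = 2; a_2 = 10; b_2 = 14; c_2 = 11; s_2 = 3; a_3 = 4; b_3 = 11; c_3 = 1; p_3 = 4; t_3 = 9; a_4 = 4; b_4 = 4; c_4 = 1; t_4 = 8; a_5 = 8; b_5 = 3; c_5 = 2; p_5 = 4; t_5 = 3; a_6 = 11; b_6 = 9; c_6 = 9; p_6 = 4; q_6 = 3; a_7 = 13; b_7 = 12; c_7 = 8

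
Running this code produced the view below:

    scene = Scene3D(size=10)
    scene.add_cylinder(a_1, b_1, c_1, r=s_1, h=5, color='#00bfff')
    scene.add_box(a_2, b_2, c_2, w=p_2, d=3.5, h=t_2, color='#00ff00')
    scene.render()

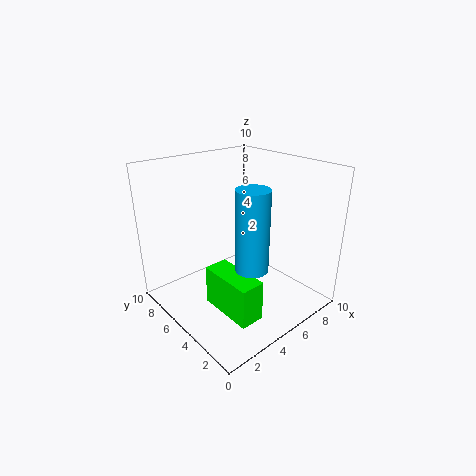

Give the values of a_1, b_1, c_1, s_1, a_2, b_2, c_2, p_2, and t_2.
a_1 = 3.5, b_1 = 2, c_1 = 4.5, s_1 = 1, a_2 = 1.5, b_2 = 0.5, c_2 = 2, p_2 = 1.5, t_2 = 2.5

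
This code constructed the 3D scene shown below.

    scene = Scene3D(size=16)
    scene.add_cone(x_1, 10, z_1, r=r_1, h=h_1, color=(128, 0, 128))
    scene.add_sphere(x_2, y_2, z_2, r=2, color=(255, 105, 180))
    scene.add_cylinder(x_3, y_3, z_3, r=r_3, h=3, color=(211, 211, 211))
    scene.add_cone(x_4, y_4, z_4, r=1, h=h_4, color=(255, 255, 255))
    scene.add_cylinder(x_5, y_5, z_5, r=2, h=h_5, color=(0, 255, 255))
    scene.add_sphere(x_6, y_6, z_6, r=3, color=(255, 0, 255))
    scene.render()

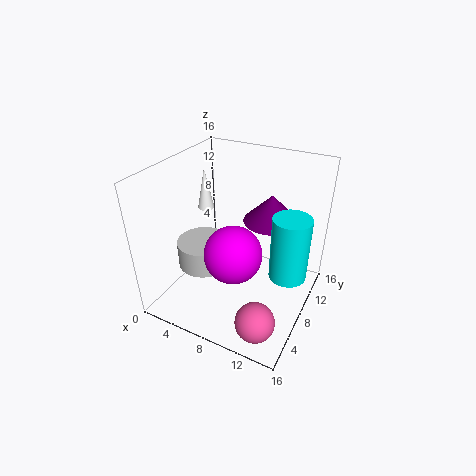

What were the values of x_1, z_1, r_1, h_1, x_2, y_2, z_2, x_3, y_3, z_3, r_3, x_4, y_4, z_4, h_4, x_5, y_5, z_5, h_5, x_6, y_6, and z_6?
x_1 = 11, z_1 = 10, r_1 = 3, h_1 = 3, x_2 = 13, y_2 = 2, z_2 = 3, x_3 = 4, y_3 = 7, z_3 = 4, r_3 = 3, x_4 = 2, y_4 = 11, z_4 = 9, h_4 = 5, x_5 = 14, y_5 = 8, z_5 = 5, h_5 = 7, x_6 = 9, y_6 = 5, z_6 = 8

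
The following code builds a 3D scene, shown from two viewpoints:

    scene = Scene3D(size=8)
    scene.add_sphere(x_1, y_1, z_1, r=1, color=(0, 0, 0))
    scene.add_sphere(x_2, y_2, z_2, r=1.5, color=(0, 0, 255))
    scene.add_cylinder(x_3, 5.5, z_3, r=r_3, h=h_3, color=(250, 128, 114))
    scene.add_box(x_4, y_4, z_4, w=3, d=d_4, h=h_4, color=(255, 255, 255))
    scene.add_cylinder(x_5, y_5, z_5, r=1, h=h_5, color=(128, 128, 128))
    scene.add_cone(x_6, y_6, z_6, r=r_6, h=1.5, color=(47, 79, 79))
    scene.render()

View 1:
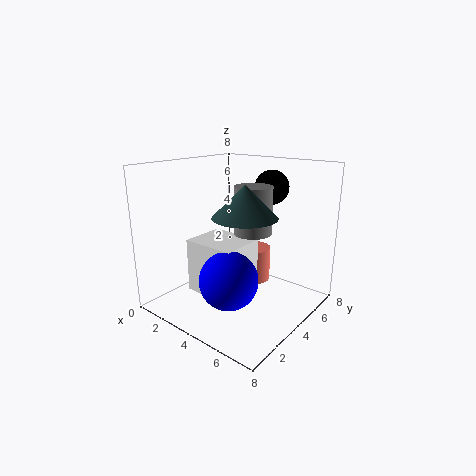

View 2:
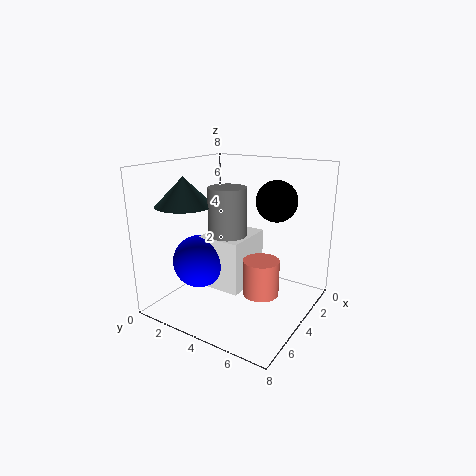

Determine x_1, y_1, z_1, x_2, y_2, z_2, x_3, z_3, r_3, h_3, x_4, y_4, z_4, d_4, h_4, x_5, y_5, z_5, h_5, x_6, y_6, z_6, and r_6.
x_1 = 4.5
y_1 = 6.5
z_1 = 6.5
x_2 = 5
y_2 = 2
z_2 = 2.5
x_3 = 4
z_3 = 1
r_3 = 1
h_3 = 2
x_4 = 2
y_4 = 2
z_4 = 1
d_4 = 2.5
h_4 = 3
x_5 = 5
y_5 = 4
z_5 = 4.5
h_5 = 2.5
x_6 = 6
y_6 = 2
z_6 = 6
r_6 = 1.5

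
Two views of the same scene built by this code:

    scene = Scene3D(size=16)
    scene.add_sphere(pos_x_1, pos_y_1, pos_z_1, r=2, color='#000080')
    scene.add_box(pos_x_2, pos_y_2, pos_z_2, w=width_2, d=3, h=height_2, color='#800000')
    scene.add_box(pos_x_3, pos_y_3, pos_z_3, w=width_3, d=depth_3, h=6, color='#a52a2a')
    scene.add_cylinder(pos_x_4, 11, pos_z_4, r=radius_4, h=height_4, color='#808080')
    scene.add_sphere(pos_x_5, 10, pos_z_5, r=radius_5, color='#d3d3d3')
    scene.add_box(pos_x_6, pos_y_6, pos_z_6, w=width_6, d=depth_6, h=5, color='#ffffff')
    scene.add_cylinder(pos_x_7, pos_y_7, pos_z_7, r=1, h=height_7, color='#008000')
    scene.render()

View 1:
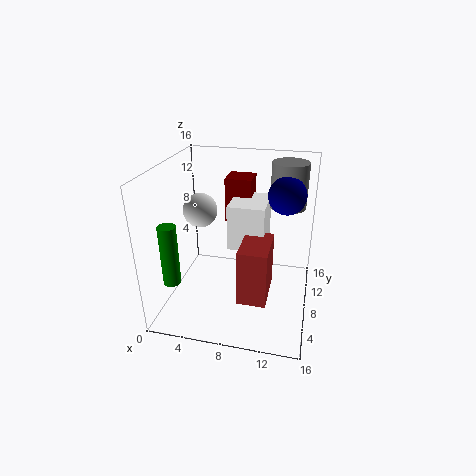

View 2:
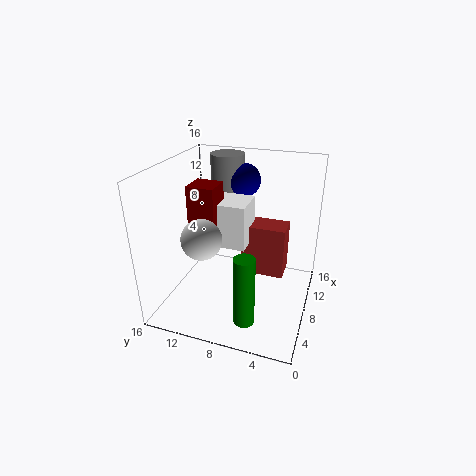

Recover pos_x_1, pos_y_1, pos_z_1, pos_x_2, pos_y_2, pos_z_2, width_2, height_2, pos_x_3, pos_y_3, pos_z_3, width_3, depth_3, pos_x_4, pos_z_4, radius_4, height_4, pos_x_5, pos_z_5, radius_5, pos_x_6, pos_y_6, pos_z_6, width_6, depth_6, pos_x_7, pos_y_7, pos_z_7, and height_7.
pos_x_1 = 13
pos_y_1 = 9
pos_z_1 = 13
pos_x_2 = 6
pos_y_2 = 10
pos_z_2 = 9
width_2 = 3
height_2 = 5
pos_x_3 = 9
pos_y_3 = 3
pos_z_3 = 3
width_3 = 3
depth_3 = 5
pos_x_4 = 13
pos_z_4 = 11
radius_4 = 2
height_4 = 5
pos_x_5 = 3
pos_z_5 = 10
radius_5 = 2
pos_x_6 = 7
pos_y_6 = 7
pos_z_6 = 7
width_6 = 4
depth_6 = 5
pos_x_7 = 1
pos_y_7 = 5
pos_z_7 = 3
height_7 = 7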